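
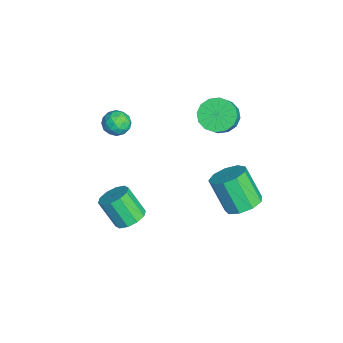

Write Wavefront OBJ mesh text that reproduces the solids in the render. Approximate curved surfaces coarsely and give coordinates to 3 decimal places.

v -2.002 -1.659 1.88
v -1.46 -1.782 2.424
v -1.68 -2.738 1.316
v -1.138 -2.861 1.86
v -1.892 -2.902 2.046
v -2.091 -2.236 2.395
v -1.049 -2.284 1.345
v -1.248 -1.618 1.694
v -0.871 -2.168 2.094
v -1.392 -2.55 2.527
v -1.748 -1.97 1.213
v -2.269 -2.352 1.646
v -1.759 -1.626 2.201
v -1.381 -2.894 1.539
v -1.824 -2.919 1.648
v -1.505 -2.991 1.968
v -2.13 -1.893 2.184
v -1.812 -1.965 2.504
v -2.066 -2.623 2.282
v -1.328 -2.555 1.236
v -1.01 -2.627 1.556
v -1.635 -1.529 1.772
v -1.316 -1.601 2.092
v -1.074 -1.897 1.458
v -1.094 -1.925 2.327
v -0.905 -2.559 1.996
v -0.853 -2.22 1.693
v -0.97 -1.828 1.898
v -1.401 -2.149 2.582
v -1.211 -2.783 2.251
v -1.655 -2.808 2.36
v -1.772 -2.416 2.565
v -1.054 -2.376 2.388
v -1.929 -1.737 1.489
v -1.739 -2.371 1.158
v -1.368 -2.104 1.175
v -1.485 -1.712 1.38
v -2.235 -1.961 1.744
v -2.046 -2.595 1.413
v -2.17 -2.692 1.842
v -2.287 -2.3 2.047
v -2.086 -2.144 1.352
v 4.127 3.409 0.803
v 5.004 3.128 1.073
v 4.271 2.409 2.707
v 3.393 2.691 2.437
v 4.887 3.738 1.288
v 4.154 3.019 2.923
v 4.414 4.193 1.277
v 3.681 3.474 2.911
v 3.807 4.282 1.043
v 3.074 3.563 2.678
v 3.349 3.963 0.698
v 2.616 3.244 2.332
v 3.255 3.384 0.401
v 2.522 2.665 2.035
v 3.569 2.818 0.292
v 2.836 2.099 1.927
v 4.144 2.528 0.423
v 3.41 1.809 2.057
v 4.71 2.651 0.731
v 3.977 1.932 2.365
v 3.042 -1.832 -1.121
v 3.702 -1.543 -0.709
v 3.178 -2.32 0.674
v 2.518 -2.608 0.261
v 3.323 -1.201 -0.66
v 2.799 -1.978 0.722
v 2.837 -1.1 -0.788
v 2.312 -1.876 0.594
v 2.429 -1.278 -1.043
v 1.904 -2.055 0.339
v 2.255 -1.668 -1.328
v 1.731 -2.444 0.055
v 2.382 -2.12 -1.534
v 1.858 -2.897 -0.151
v 2.761 -2.462 -1.582
v 2.237 -3.239 -0.2
v 3.248 -2.564 -1.454
v 2.723 -3.34 -0.072
v 3.656 -2.385 -1.199
v 3.131 -3.162 0.183
v 3.829 -1.996 -0.915
v 3.305 -2.772 0.468
v -2.291 2.882 1.372
v -1.58 2.713 0.689
v -0.719 2.47 1.645
v -1.429 2.638 2.328
v -1.55 3.22 0.791
v -0.689 2.976 1.747
v -1.719 3.636 1.049
v -0.857 3.392 2.005
v -2.041 3.85 1.393
v -1.179 3.606 2.349
v -2.429 3.804 1.732
v -1.568 3.561 2.688
v -2.781 3.512 1.974
v -1.92 3.268 2.93
v -3.001 3.05 2.055
v -2.14 2.807 3.011
v -3.031 2.544 1.953
v -2.17 2.3 2.909
v -2.863 2.128 1.695
v -2.001 1.884 2.651
v -2.541 1.914 1.351
v -1.679 1.67 2.307
v -2.152 1.959 1.012
v -1.291 1.716 1.968
v -1.8 2.252 0.77
v -0.939 2.008 1.726
f 1 38 17
f 38 12 41
f 17 41 6
f 38 41 17
f 1 17 13
f 17 6 18
f 13 18 2
f 17 18 13
f 1 13 22
f 13 2 23
f 22 23 8
f 13 23 22
f 1 22 34
f 22 8 37
f 34 37 11
f 22 37 34
f 1 34 38
f 34 11 42
f 38 42 12
f 34 42 38
f 2 18 29
f 18 6 32
f 29 32 10
f 18 32 29
f 6 41 19
f 41 12 40
f 19 40 5
f 41 40 19
f 12 42 39
f 42 11 35
f 39 35 3
f 42 35 39
f 11 37 36
f 37 8 24
f 36 24 7
f 37 24 36
f 8 23 28
f 23 2 25
f 28 25 9
f 23 25 28
f 4 30 16
f 30 10 31
f 16 31 5
f 30 31 16
f 4 16 14
f 16 5 15
f 14 15 3
f 16 15 14
f 4 14 21
f 14 3 20
f 21 20 7
f 14 20 21
f 4 21 26
f 21 7 27
f 26 27 9
f 21 27 26
f 4 26 30
f 26 9 33
f 30 33 10
f 26 33 30
f 5 31 19
f 31 10 32
f 19 32 6
f 31 32 19
f 3 15 39
f 15 5 40
f 39 40 12
f 15 40 39
f 7 20 36
f 20 3 35
f 36 35 11
f 20 35 36
f 9 27 28
f 27 7 24
f 28 24 8
f 27 24 28
f 10 33 29
f 33 9 25
f 29 25 2
f 33 25 29
f 44 43 47
f 44 47 45
f 45 47 48
f 45 48 46
f 47 43 49
f 47 49 48
f 48 49 50
f 48 50 46
f 49 43 51
f 49 51 50
f 50 51 52
f 50 52 46
f 51 43 53
f 51 53 52
f 52 53 54
f 52 54 46
f 53 43 55
f 53 55 54
f 54 55 56
f 54 56 46
f 55 43 57
f 55 57 56
f 56 57 58
f 56 58 46
f 57 43 59
f 57 59 58
f 58 59 60
f 58 60 46
f 59 43 61
f 59 61 60
f 60 61 62
f 60 62 46
f 61 43 44
f 61 44 62
f 62 44 45
f 62 45 46
f 64 63 67
f 64 67 65
f 65 67 68
f 65 68 66
f 67 63 69
f 67 69 68
f 68 69 70
f 68 70 66
f 69 63 71
f 69 71 70
f 70 71 72
f 70 72 66
f 71 63 73
f 71 73 72
f 72 73 74
f 72 74 66
f 73 63 75
f 73 75 74
f 74 75 76
f 74 76 66
f 75 63 77
f 75 77 76
f 76 77 78
f 76 78 66
f 77 63 79
f 77 79 78
f 78 79 80
f 78 80 66
f 79 63 81
f 79 81 80
f 80 81 82
f 80 82 66
f 81 63 83
f 81 83 82
f 82 83 84
f 82 84 66
f 83 63 64
f 83 64 84
f 84 64 65
f 84 65 66
f 86 85 89
f 86 89 87
f 87 89 90
f 87 90 88
f 89 85 91
f 89 91 90
f 90 91 92
f 90 92 88
f 91 85 93
f 91 93 92
f 92 93 94
f 92 94 88
f 93 85 95
f 93 95 94
f 94 95 96
f 94 96 88
f 95 85 97
f 95 97 96
f 96 97 98
f 96 98 88
f 97 85 99
f 97 99 98
f 98 99 100
f 98 100 88
f 99 85 101
f 99 101 100
f 100 101 102
f 100 102 88
f 101 85 103
f 101 103 102
f 102 103 104
f 102 104 88
f 103 85 105
f 103 105 104
f 104 105 106
f 104 106 88
f 105 85 107
f 105 107 106
f 106 107 108
f 106 108 88
f 107 85 109
f 107 109 108
f 108 109 110
f 108 110 88
f 109 85 86
f 109 86 110
f 110 86 87
f 110 87 88



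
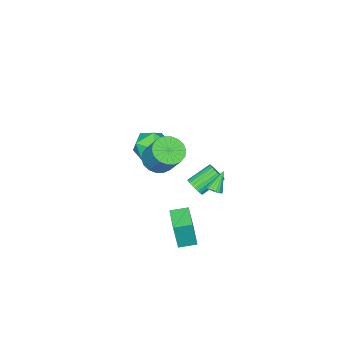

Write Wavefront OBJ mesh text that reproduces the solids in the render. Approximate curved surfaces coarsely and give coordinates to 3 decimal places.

v -1.289 1.388 -3.313
v -0.941 1.876 -3.154
v -2.124 2.441 -2.308
v -2.471 1.952 -2.467
v -1.047 1.957 -3.356
v -2.23 2.522 -2.51
v -1.19 1.952 -3.551
v -2.373 2.516 -2.705
v -1.347 1.86 -3.71
v -2.53 2.425 -2.864
v -1.496 1.697 -3.809
v -2.679 2.261 -2.963
v -1.613 1.486 -3.832
v -2.796 2.051 -2.986
v -1.68 1.261 -3.776
v -2.863 1.825 -2.93
v -1.688 1.055 -3.65
v -2.871 1.619 -2.804
v -1.636 0.899 -3.472
v -2.819 1.464 -2.626
v -1.53 0.818 -3.27
v -2.713 1.383 -2.424
v -1.387 0.824 -3.075
v -2.57 1.388 -2.229
v -1.23 0.915 -2.916
v -2.413 1.48 -2.07
v -1.081 1.079 -2.817
v -2.264 1.643 -1.971
v -0.964 1.289 -2.794
v -2.147 1.854 -1.948
v -0.897 1.515 -2.85
v -2.08 2.079 -2.004
v -0.889 1.721 -2.976
v -2.072 2.285 -2.13
v 1.041 0.586 0.874
v 1.428 0.028 -0.05
v -0.568 -0.328 0.75
v -0.181 -0.886 -0.174
v 0.271 -1.102 0.857
v 1.265 -0.537 0.934
v -0.405 0.237 -0.234
v 0.589 0.802 -0.157
v 0.535 -0.187 -0.734
v 0.953 -1.014 -0.06
v -0.093 0.714 0.76
v 0.325 -0.113 1.434
v 2.758 2.287 2.097
v 3.416 2.697 1.64
v 3.78 3.723 3.087
v 3.122 3.313 3.543
v 3.097 2.925 1.559
v 3.461 3.95 3.006
v 2.71 3.026 1.585
v 3.074 4.052 3.031
v 2.333 2.981 1.712
v 2.697 4.006 3.158
v 2.04 2.798 1.915
v 2.404 3.824 3.361
v 1.889 2.515 2.154
v 2.253 3.54 3.601
v 1.91 2.186 2.382
v 2.275 3.211 3.828
v 2.1 1.877 2.553
v 2.464 2.903 4
v 2.419 1.65 2.634
v 2.783 2.675 4.081
v 2.806 1.548 2.609
v 3.17 2.574 4.055
v 3.183 1.594 2.482
v 3.547 2.619 3.928
v 3.476 1.776 2.279
v 3.84 2.802 3.725
v 3.627 2.06 2.039
v 3.991 3.085 3.486
v 3.605 2.389 1.812
v 3.97 3.414 3.258
v 0.764 2.987 -4.392
v 1.078 2.903 -2.602
v 1.779 4.084 -4.52
v 2.093 4.001 -2.729
v 1.487 2.299 -4.551
v 1.801 2.216 -2.76
v 2.502 3.397 -4.678
v 2.816 3.313 -2.888
v 0.175 3.842 -1.22
v 0.561 4 -0.944
v -0.595 3.878 -0.16
v 0.471 4.19 -1.017
v 0.321 4.311 -1.129
v 0.143 4.339 -1.26
v -0.028 4.268 -1.382
v -0.16 4.113 -1.473
v -0.225 3.904 -1.513
v -0.211 3.683 -1.495
v -0.12 3.493 -1.422
v 0.029 3.372 -1.31
v 0.207 3.344 -1.179
v 0.379 3.415 -1.057
v 0.51 3.57 -0.967
v 0.575 3.779 -0.926
f 2 1 5
f 2 5 3
f 3 5 6
f 3 6 4
f 5 1 7
f 5 7 6
f 6 7 8
f 6 8 4
f 7 1 9
f 7 9 8
f 8 9 10
f 8 10 4
f 9 1 11
f 9 11 10
f 10 11 12
f 10 12 4
f 11 1 13
f 11 13 12
f 12 13 14
f 12 14 4
f 13 1 15
f 13 15 14
f 14 15 16
f 14 16 4
f 15 1 17
f 15 17 16
f 16 17 18
f 16 18 4
f 17 1 19
f 17 19 18
f 18 19 20
f 18 20 4
f 19 1 21
f 19 21 20
f 20 21 22
f 20 22 4
f 21 1 23
f 21 23 22
f 22 23 24
f 22 24 4
f 23 1 25
f 23 25 24
f 24 25 26
f 24 26 4
f 25 1 27
f 25 27 26
f 26 27 28
f 26 28 4
f 27 1 29
f 27 29 28
f 28 29 30
f 28 30 4
f 29 1 31
f 29 31 30
f 30 31 32
f 30 32 4
f 31 1 33
f 31 33 32
f 32 33 34
f 32 34 4
f 33 1 2
f 33 2 34
f 34 2 3
f 34 3 4
f 35 46 40
f 35 40 36
f 35 36 42
f 35 42 45
f 35 45 46
f 36 40 44
f 40 46 39
f 46 45 37
f 45 42 41
f 42 36 43
f 38 44 39
f 38 39 37
f 38 37 41
f 38 41 43
f 38 43 44
f 39 44 40
f 37 39 46
f 41 37 45
f 43 41 42
f 44 43 36
f 48 47 51
f 48 51 49
f 49 51 52
f 49 52 50
f 51 47 53
f 51 53 52
f 52 53 54
f 52 54 50
f 53 47 55
f 53 55 54
f 54 55 56
f 54 56 50
f 55 47 57
f 55 57 56
f 56 57 58
f 56 58 50
f 57 47 59
f 57 59 58
f 58 59 60
f 58 60 50
f 59 47 61
f 59 61 60
f 60 61 62
f 60 62 50
f 61 47 63
f 61 63 62
f 62 63 64
f 62 64 50
f 63 47 65
f 63 65 64
f 64 65 66
f 64 66 50
f 65 47 67
f 65 67 66
f 66 67 68
f 66 68 50
f 67 47 69
f 67 69 68
f 68 69 70
f 68 70 50
f 69 47 71
f 69 71 70
f 70 71 72
f 70 72 50
f 71 47 73
f 71 73 72
f 72 73 74
f 72 74 50
f 73 47 75
f 73 75 74
f 74 75 76
f 74 76 50
f 75 47 48
f 75 48 76
f 76 48 49
f 76 49 50
f 78 80 77
f 81 78 77
f 77 80 79
f 79 81 77
f 78 84 80
f 82 78 81
f 82 84 78
f 80 84 79
f 83 81 79
f 79 84 83
f 83 82 81
f 84 82 83
f 86 85 88
f 86 88 87
f 88 85 89
f 88 89 87
f 89 85 90
f 89 90 87
f 90 85 91
f 90 91 87
f 91 85 92
f 91 92 87
f 92 85 93
f 92 93 87
f 93 85 94
f 93 94 87
f 94 85 95
f 94 95 87
f 95 85 96
f 95 96 87
f 96 85 97
f 96 97 87
f 97 85 98
f 97 98 87
f 98 85 99
f 98 99 87
f 99 85 100
f 99 100 87
f 100 85 86
f 100 86 87



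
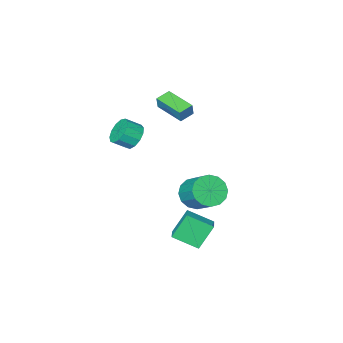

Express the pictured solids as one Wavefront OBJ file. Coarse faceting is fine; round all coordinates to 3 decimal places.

v 0.257 -1.294 -3.097
v 1.081 -0.892 -3.669
v 1.206 0.635 -2.415
v 0.383 0.234 -1.843
v 0.623 -0.667 -3.897
v 0.748 0.86 -2.643
v 0.067 -0.61 -3.911
v 0.192 0.917 -2.657
v -0.438 -0.736 -3.707
v -0.313 0.791 -2.453
v -0.757 -1.012 -3.339
v -0.631 0.516 -2.085
v -0.804 -1.363 -2.907
v -0.678 0.164 -1.653
v -0.566 -1.695 -2.525
v -0.441 -0.168 -1.271
v -0.108 -1.92 -2.297
v 0.017 -0.393 -1.043
v 0.448 -1.977 -2.283
v 0.573 -0.45 -1.029
v 0.953 -1.851 -2.487
v 1.078 -0.324 -1.233
v 1.271 -1.576 -2.855
v 1.397 -0.048 -1.601
v 1.318 -1.224 -3.287
v 1.444 0.303 -2.033
v 2.166 0.61 -2.48
v 2.732 1.401 -2.14
v 1.116 1.679 -3.217
v 1.682 2.47 -2.876
v 3.118 0.55 -3.924
v 3.684 1.341 -3.583
v 2.068 1.619 -4.66
v 2.634 2.41 -4.32
v 2.978 -3.36 1.554
v 3.436 -2.609 1.418
v 4.241 -2.99 2.029
v 3.782 -3.74 2.166
v 3.16 -2.533 1.829
v 3.965 -2.914 2.441
v 2.826 -2.719 2.153
v 3.631 -3.1 2.765
v 2.54 -3.109 2.287
v 3.344 -3.49 2.899
v 2.393 -3.578 2.189
v 3.197 -3.959 2.8
v 2.431 -3.978 1.889
v 3.236 -4.359 2.5
v 2.643 -4.181 1.482
v 3.448 -4.562 2.093
v 2.962 -4.124 1.099
v 3.766 -4.505 1.71
v 3.285 -3.824 0.86
v 4.09 -4.205 1.471
v 3.511 -3.377 0.842
v 4.315 -3.757 1.453
v 3.567 -2.924 1.05
v 4.372 -3.305 1.661
v 0.602 -3.367 3.752
v 0.77 -3.238 4.555
v 0.32 -1.513 3.513
v 0.488 -1.385 4.316
v 1.512 -3.255 3.544
v 1.68 -3.127 4.347
v 1.23 -1.402 3.305
v 1.398 -1.273 4.108
f 2 1 5
f 2 5 3
f 3 5 6
f 3 6 4
f 5 1 7
f 5 7 6
f 6 7 8
f 6 8 4
f 7 1 9
f 7 9 8
f 8 9 10
f 8 10 4
f 9 1 11
f 9 11 10
f 10 11 12
f 10 12 4
f 11 1 13
f 11 13 12
f 12 13 14
f 12 14 4
f 13 1 15
f 13 15 14
f 14 15 16
f 14 16 4
f 15 1 17
f 15 17 16
f 16 17 18
f 16 18 4
f 17 1 19
f 17 19 18
f 18 19 20
f 18 20 4
f 19 1 21
f 19 21 20
f 20 21 22
f 20 22 4
f 21 1 23
f 21 23 22
f 22 23 24
f 22 24 4
f 23 1 25
f 23 25 24
f 24 25 26
f 24 26 4
f 25 1 2
f 25 2 26
f 26 2 3
f 26 3 4
f 28 30 27
f 31 28 27
f 27 30 29
f 29 31 27
f 28 34 30
f 32 28 31
f 32 34 28
f 30 34 29
f 33 31 29
f 29 34 33
f 33 32 31
f 34 32 33
f 36 35 39
f 36 39 37
f 37 39 40
f 37 40 38
f 39 35 41
f 39 41 40
f 40 41 42
f 40 42 38
f 41 35 43
f 41 43 42
f 42 43 44
f 42 44 38
f 43 35 45
f 43 45 44
f 44 45 46
f 44 46 38
f 45 35 47
f 45 47 46
f 46 47 48
f 46 48 38
f 47 35 49
f 47 49 48
f 48 49 50
f 48 50 38
f 49 35 51
f 49 51 50
f 50 51 52
f 50 52 38
f 51 35 53
f 51 53 52
f 52 53 54
f 52 54 38
f 53 35 55
f 53 55 54
f 54 55 56
f 54 56 38
f 55 35 57
f 55 57 56
f 56 57 58
f 56 58 38
f 57 35 36
f 57 36 58
f 58 36 37
f 58 37 38
f 60 62 59
f 63 60 59
f 59 62 61
f 61 63 59
f 60 66 62
f 64 60 63
f 64 66 60
f 62 66 61
f 65 63 61
f 61 66 65
f 65 64 63
f 66 64 65



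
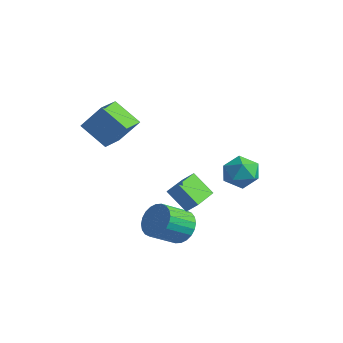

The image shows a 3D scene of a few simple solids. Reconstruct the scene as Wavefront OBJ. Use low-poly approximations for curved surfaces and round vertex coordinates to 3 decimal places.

v 2.17 -0.282 -3.242
v 2.79 -0.856 -3.915
v 2.49 -2.333 -2.93
v 1.87 -1.758 -2.258
v 3.074 -0.725 -3.632
v 2.774 -2.202 -2.648
v 3.221 -0.527 -3.29
v 2.921 -2.004 -2.306
v 3.207 -0.292 -2.941
v 2.907 -1.768 -1.957
v 3.036 -0.055 -2.638
v 2.736 -1.531 -1.653
v 2.733 0.148 -2.426
v 2.432 -1.329 -1.442
v 2.344 0.285 -2.339
v 2.044 -1.192 -1.355
v 1.928 0.336 -2.39
v 1.628 -1.141 -1.405
v 1.55 0.293 -2.57
v 1.25 -1.184 -1.585
v 1.266 0.162 -2.852
v 0.966 -1.315 -1.868
v 1.119 -0.036 -3.194
v 0.819 -1.513 -2.21
v 1.133 -0.272 -3.543
v 0.833 -1.748 -2.559
v 1.304 -0.509 -3.847
v 1.004 -1.985 -2.862
v 1.608 -0.711 -4.058
v 1.307 -2.188 -3.074
v 1.996 -0.848 -4.145
v 1.696 -2.325 -3.161
v 2.412 -0.899 -4.095
v 2.112 -2.376 -3.11
v 2.501 3.507 -1.052
v 3.485 3.918 -0.693
v 2.435 2.402 0.393
v 3.419 2.813 0.752
v 2.499 3.461 0.768
v 2.541 4.144 -0.125
v 3.379 2.176 -0.175
v 3.421 2.859 -1.068
v 4.028 3.095 -0.151
v 3.484 3.889 0.432
v 2.436 2.431 -0.732
v 1.892 3.225 -0.149
v 4.227 -1.807 -0.538
v 3.171 -2.164 0.582
v 3.481 -0.088 -0.692
v 2.426 -0.445 0.428
v 4.774 -1.515 0.072
v 3.719 -1.872 1.192
v 4.029 0.204 -0.082
v 2.973 -0.153 1.038
v -1.419 -2.263 1.931
v -2.892 -2.674 3.042
v -2.001 -0.848 1.683
v -3.474 -1.259 2.794
v -0.486 -1.621 3.406
v -1.959 -2.032 4.517
v -1.068 -0.206 3.158
v -2.541 -0.617 4.269
f 2 1 5
f 2 5 3
f 3 5 6
f 3 6 4
f 5 1 7
f 5 7 6
f 6 7 8
f 6 8 4
f 7 1 9
f 7 9 8
f 8 9 10
f 8 10 4
f 9 1 11
f 9 11 10
f 10 11 12
f 10 12 4
f 11 1 13
f 11 13 12
f 12 13 14
f 12 14 4
f 13 1 15
f 13 15 14
f 14 15 16
f 14 16 4
f 15 1 17
f 15 17 16
f 16 17 18
f 16 18 4
f 17 1 19
f 17 19 18
f 18 19 20
f 18 20 4
f 19 1 21
f 19 21 20
f 20 21 22
f 20 22 4
f 21 1 23
f 21 23 22
f 22 23 24
f 22 24 4
f 23 1 25
f 23 25 24
f 24 25 26
f 24 26 4
f 25 1 27
f 25 27 26
f 26 27 28
f 26 28 4
f 27 1 29
f 27 29 28
f 28 29 30
f 28 30 4
f 29 1 31
f 29 31 30
f 30 31 32
f 30 32 4
f 31 1 33
f 31 33 32
f 32 33 34
f 32 34 4
f 33 1 2
f 33 2 34
f 34 2 3
f 34 3 4
f 35 46 40
f 35 40 36
f 35 36 42
f 35 42 45
f 35 45 46
f 36 40 44
f 40 46 39
f 46 45 37
f 45 42 41
f 42 36 43
f 38 44 39
f 38 39 37
f 38 37 41
f 38 41 43
f 38 43 44
f 39 44 40
f 37 39 46
f 41 37 45
f 43 41 42
f 44 43 36
f 48 50 47
f 51 48 47
f 47 50 49
f 49 51 47
f 48 54 50
f 52 48 51
f 52 54 48
f 50 54 49
f 53 51 49
f 49 54 53
f 53 52 51
f 54 52 53
f 56 58 55
f 59 56 55
f 55 58 57
f 57 59 55
f 56 62 58
f 60 56 59
f 60 62 56
f 58 62 57
f 61 59 57
f 57 62 61
f 61 60 59
f 62 60 61



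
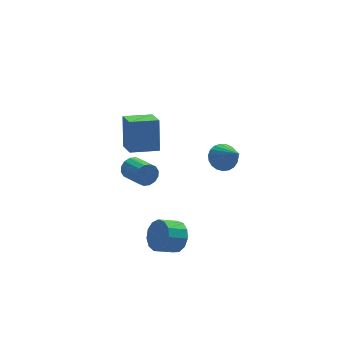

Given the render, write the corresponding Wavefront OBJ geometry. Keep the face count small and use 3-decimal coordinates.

v 0.624 -2.783 -2.099
v 1.075 -3.12 -1.333
v 0.047 -3.274 -0.796
v -0.404 -2.937 -1.561
v 1.032 -2.591 -1.262
v 0.004 -2.745 -0.725
v 0.86 -2.123 -1.457
v -0.168 -2.277 -0.92
v 0.613 -1.864 -1.856
v -0.415 -2.019 -1.319
v 0.369 -1.898 -2.331
v -0.659 -2.052 -1.794
v 0.207 -2.212 -2.733
v -0.821 -2.366 -2.196
v 0.177 -2.707 -2.933
v -0.851 -2.862 -2.396
v 0.288 -3.227 -2.868
v -0.739 -3.381 -2.331
v 0.507 -3.605 -2.559
v -0.521 -3.76 -2.022
v 0.762 -3.723 -2.104
v -0.265 -3.877 -1.567
v 0.974 -3.542 -1.647
v -0.054 -3.696 -1.11
v -0.31 2.005 -0.327
v -0.036 2.275 0.246
v 0.363 0.865 0.72
v 0.09 0.595 0.147
v -0.377 2.206 0.33
v 0.023 0.797 0.803
v -0.699 2.084 0.237
v -0.3 0.674 0.711
v -0.918 1.94 -0.006
v -0.518 0.53 0.467
v -0.973 1.814 -0.336
v -0.573 0.404 0.138
v -0.851 1.739 -0.663
v -0.451 0.329 -0.189
v -0.583 1.735 -0.9
v -0.184 0.325 -0.426
v -0.243 1.803 -0.983
v 0.157 0.394 -0.51
v 0.08 1.926 -0.891
v 0.479 0.516 -0.417
v 0.298 2.07 -0.647
v 0.698 0.66 -0.174
v 0.353 2.196 -0.318
v 0.753 0.786 0.156
v 0.231 2.271 0.009
v 0.631 0.861 0.483
v 3.33 -1.874 2.795
v 3.781 -2.281 2.245
v 3.69 -3.246 4.105
v 4.014 -2.079 2.392
v 4.128 -1.842 2.609
v 4.104 -1.611 2.858
v 3.946 -1.425 3.097
v 3.682 -1.317 3.283
v 3.356 -1.305 3.385
v 3.027 -1.391 3.385
v 2.749 -1.561 3.283
v 2.572 -1.786 3.097
v 2.526 -2.025 2.859
v 2.619 -2.239 2.609
v 2.835 -2.389 2.392
v 3.136 -2.45 2.245
v 3.471 -2.412 2.193
v -0.319 2.414 0.598
v -0.101 3.228 2.368
v -0.268 3.892 -0.087
v -0.051 4.706 1.682
v 1.271 2.294 0.458
v 1.488 3.108 2.227
v 1.321 3.772 -0.228
v 1.539 4.586 1.542
f 2 1 5
f 2 5 3
f 3 5 6
f 3 6 4
f 5 1 7
f 5 7 6
f 6 7 8
f 6 8 4
f 7 1 9
f 7 9 8
f 8 9 10
f 8 10 4
f 9 1 11
f 9 11 10
f 10 11 12
f 10 12 4
f 11 1 13
f 11 13 12
f 12 13 14
f 12 14 4
f 13 1 15
f 13 15 14
f 14 15 16
f 14 16 4
f 15 1 17
f 15 17 16
f 16 17 18
f 16 18 4
f 17 1 19
f 17 19 18
f 18 19 20
f 18 20 4
f 19 1 21
f 19 21 20
f 20 21 22
f 20 22 4
f 21 1 23
f 21 23 22
f 22 23 24
f 22 24 4
f 23 1 2
f 23 2 24
f 24 2 3
f 24 3 4
f 26 25 29
f 26 29 27
f 27 29 30
f 27 30 28
f 29 25 31
f 29 31 30
f 30 31 32
f 30 32 28
f 31 25 33
f 31 33 32
f 32 33 34
f 32 34 28
f 33 25 35
f 33 35 34
f 34 35 36
f 34 36 28
f 35 25 37
f 35 37 36
f 36 37 38
f 36 38 28
f 37 25 39
f 37 39 38
f 38 39 40
f 38 40 28
f 39 25 41
f 39 41 40
f 40 41 42
f 40 42 28
f 41 25 43
f 41 43 42
f 42 43 44
f 42 44 28
f 43 25 45
f 43 45 44
f 44 45 46
f 44 46 28
f 45 25 47
f 45 47 46
f 46 47 48
f 46 48 28
f 47 25 49
f 47 49 48
f 48 49 50
f 48 50 28
f 49 25 26
f 49 26 50
f 50 26 27
f 50 27 28
f 52 51 54
f 52 54 53
f 54 51 55
f 54 55 53
f 55 51 56
f 55 56 53
f 56 51 57
f 56 57 53
f 57 51 58
f 57 58 53
f 58 51 59
f 58 59 53
f 59 51 60
f 59 60 53
f 60 51 61
f 60 61 53
f 61 51 62
f 61 62 53
f 62 51 63
f 62 63 53
f 63 51 64
f 63 64 53
f 64 51 65
f 64 65 53
f 65 51 66
f 65 66 53
f 66 51 67
f 66 67 53
f 67 51 52
f 67 52 53
f 69 71 68
f 72 69 68
f 68 71 70
f 70 72 68
f 69 75 71
f 73 69 72
f 73 75 69
f 71 75 70
f 74 72 70
f 70 75 74
f 74 73 72
f 75 73 74



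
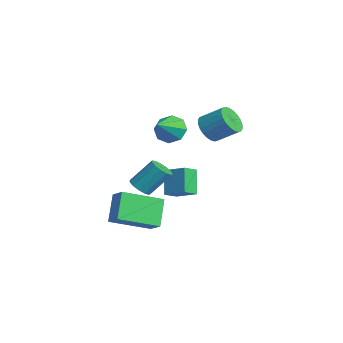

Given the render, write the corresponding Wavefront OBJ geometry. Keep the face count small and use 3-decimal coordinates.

v 0.288 -1.801 -0.616
v 0.617 -2.219 -0.317
v 0.802 -1.236 0.854
v 0.472 -0.819 0.556
v 0.84 -2.036 -0.505
v 1.025 -1.053 0.666
v 0.887 -1.779 -0.729
v 1.071 -0.796 0.442
v 0.743 -1.529 -0.916
v 0.928 -0.546 0.255
v 0.455 -1.366 -1.008
v 0.64 -0.383 0.163
v 0.114 -1.34 -0.975
v 0.299 -0.357 0.196
v -0.172 -1.462 -0.828
v 0.013 -0.479 0.343
v -0.312 -1.691 -0.614
v -0.127 -0.708 0.557
v -0.262 -1.955 -0.4
v -0.077 -0.972 0.771
v -0.037 -2.171 -0.254
v 0.148 -1.188 0.917
v 0.291 -2.269 -0.224
v 0.475 -1.286 0.947
v -0.944 0.302 -0.472
v -0.613 -0.384 -0.117
v -0.047 0.964 -0.028
v 0.284 0.278 0.327
v -0.184 0.062 -1.647
v 0.147 -0.624 -1.292
v 0.713 0.724 -1.203
v 1.044 0.038 -0.848
v -2.101 0.386 1.792
v -1.458 0.685 1.361
v -1.139 -0.566 2.568
v -1.565 1.012 1.895
v -1.987 0.972 2.369
v -2.475 0.589 2.505
v -2.744 0.087 2.223
v -2.637 -0.239 1.689
v -2.216 -0.199 1.215
v -1.727 0.183 1.08
v 1.288 -1.424 -1.138
v 1.29 -3.34 -0.41
v 2.085 -1.239 -0.654
v 2.087 -3.156 0.073
v 2.133 -1.884 -2.353
v 2.135 -3.801 -1.626
v 2.93 -1.7 -1.87
v 2.932 -3.616 -1.142
v -2.016 2.201 1.624
v -1.353 2.084 1.173
v -0.682 2.981 1.926
v -1.344 3.099 2.376
v -1.493 2.32 1.016
v -0.821 3.217 1.769
v -1.712 2.538 0.952
v -1.041 3.435 1.705
v -1.978 2.705 0.99
v -1.307 3.602 1.743
v -2.249 2.795 1.125
v -1.578 3.692 1.878
v -2.485 2.795 1.335
v -1.814 3.692 2.088
v -2.65 2.705 1.589
v -1.978 3.602 2.342
v -2.717 2.538 1.849
v -2.046 3.435 2.602
v -2.678 2.319 2.074
v -2.007 3.216 2.827
v -2.539 2.083 2.231
v -1.867 2.98 2.984
v -2.319 1.865 2.295
v -1.648 2.762 3.048
v -2.053 1.698 2.257
v -1.382 2.595 3.01
v -1.782 1.608 2.122
v -1.111 2.505 2.875
v -1.546 1.608 1.912
v -0.875 2.505 2.665
v -1.382 1.698 1.658
v -0.71 2.595 2.411
v -1.314 1.865 1.398
v -0.643 2.762 2.151
f 2 1 5
f 2 5 3
f 3 5 6
f 3 6 4
f 5 1 7
f 5 7 6
f 6 7 8
f 6 8 4
f 7 1 9
f 7 9 8
f 8 9 10
f 8 10 4
f 9 1 11
f 9 11 10
f 10 11 12
f 10 12 4
f 11 1 13
f 11 13 12
f 12 13 14
f 12 14 4
f 13 1 15
f 13 15 14
f 14 15 16
f 14 16 4
f 15 1 17
f 15 17 16
f 16 17 18
f 16 18 4
f 17 1 19
f 17 19 18
f 18 19 20
f 18 20 4
f 19 1 21
f 19 21 20
f 20 21 22
f 20 22 4
f 21 1 23
f 21 23 22
f 22 23 24
f 22 24 4
f 23 1 2
f 23 2 24
f 24 2 3
f 24 3 4
f 26 28 25
f 29 26 25
f 25 28 27
f 27 29 25
f 26 32 28
f 30 26 29
f 30 32 26
f 28 32 27
f 31 29 27
f 27 32 31
f 31 30 29
f 32 30 31
f 34 33 36
f 34 36 35
f 36 33 37
f 36 37 35
f 37 33 38
f 37 38 35
f 38 33 39
f 38 39 35
f 39 33 40
f 39 40 35
f 40 33 41
f 40 41 35
f 41 33 42
f 41 42 35
f 42 33 34
f 42 34 35
f 44 46 43
f 47 44 43
f 43 46 45
f 45 47 43
f 44 50 46
f 48 44 47
f 48 50 44
f 46 50 45
f 49 47 45
f 45 50 49
f 49 48 47
f 50 48 49
f 52 51 55
f 52 55 53
f 53 55 56
f 53 56 54
f 55 51 57
f 55 57 56
f 56 57 58
f 56 58 54
f 57 51 59
f 57 59 58
f 58 59 60
f 58 60 54
f 59 51 61
f 59 61 60
f 60 61 62
f 60 62 54
f 61 51 63
f 61 63 62
f 62 63 64
f 62 64 54
f 63 51 65
f 63 65 64
f 64 65 66
f 64 66 54
f 65 51 67
f 65 67 66
f 66 67 68
f 66 68 54
f 67 51 69
f 67 69 68
f 68 69 70
f 68 70 54
f 69 51 71
f 69 71 70
f 70 71 72
f 70 72 54
f 71 51 73
f 71 73 72
f 72 73 74
f 72 74 54
f 73 51 75
f 73 75 74
f 74 75 76
f 74 76 54
f 75 51 77
f 75 77 76
f 76 77 78
f 76 78 54
f 77 51 79
f 77 79 78
f 78 79 80
f 78 80 54
f 79 51 81
f 79 81 80
f 80 81 82
f 80 82 54
f 81 51 83
f 81 83 82
f 82 83 84
f 82 84 54
f 83 51 52
f 83 52 84
f 84 52 53
f 84 53 54



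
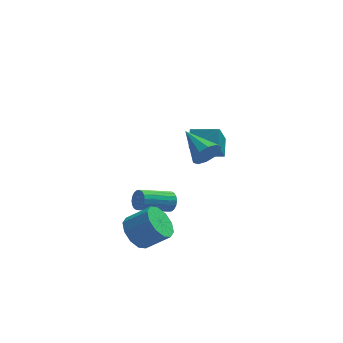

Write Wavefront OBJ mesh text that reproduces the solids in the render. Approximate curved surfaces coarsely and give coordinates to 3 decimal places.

v -4.296 -2.162 -3.153
v -3.653 -2.157 -3.958
v -2.441 -2.333 -2.992
v -3.084 -2.338 -2.187
v -3.725 -1.557 -3.76
v -2.513 -1.732 -2.793
v -4.014 -1.187 -3.329
v -2.802 -1.363 -2.363
v -4.411 -1.19 -2.832
v -3.2 -1.366 -1.865
v -4.765 -1.565 -2.457
v -3.553 -1.74 -1.491
v -4.939 -2.167 -2.348
v -3.727 -2.343 -1.382
v -4.867 -2.768 -2.547
v -3.655 -2.943 -1.58
v -4.578 -3.137 -2.977
v -3.366 -3.313 -2.011
v -4.18 -3.134 -3.475
v -2.969 -3.31 -2.508
v -3.827 -2.76 -3.849
v -2.615 -2.935 -2.883
v -2.512 0.704 -3.043
v -2.217 0.536 -2.524
v -3.853 -0.152 -1.818
v -4.148 0.016 -2.337
v -2.301 0.793 -2.467
v -3.937 0.105 -1.761
v -2.426 1.032 -2.524
v -4.062 0.344 -1.818
v -2.568 1.206 -2.684
v -4.204 0.518 -1.978
v -2.7 1.281 -2.915
v -4.335 0.593 -2.209
v -2.794 1.242 -3.171
v -4.429 0.553 -2.465
v -2.832 1.096 -3.402
v -4.468 0.407 -2.696
v -2.807 0.872 -3.562
v -4.443 0.184 -2.856
v -2.723 0.615 -3.619
v -4.359 -0.073 -2.913
v -2.598 0.376 -3.562
v -4.234 -0.312 -2.856
v -2.456 0.202 -3.402
v -4.092 -0.486 -2.696
v -2.325 0.127 -3.171
v -3.96 -0.561 -2.465
v -2.231 0.167 -2.915
v -3.866 -0.522 -2.209
v -2.192 0.313 -2.684
v -3.828 -0.376 -1.978
v -0.792 -1.521 2.151
v -0.352 -1.543 2.866
v -1.788 -0.019 2.809
v -0.102 -1.232 2.534
v -0.116 -1.032 2.055
v -0.388 -1.018 1.613
v -0.814 -1.197 1.376
v -1.231 -1.499 1.435
v -1.481 -1.811 1.767
v -1.467 -2.011 2.246
v -1.196 -2.025 2.688
v -0.769 -1.846 2.925
v -1.101 4.156 -2.125
v -1.489 2.98 -0.542
v -1.007 5.097 -1.404
v -1.395 3.922 0.18
v 0.415 3.878 -1.96
v 0.027 2.703 -0.376
v 0.509 4.82 -1.238
v 0.121 3.644 0.345
f 2 1 5
f 2 5 3
f 3 5 6
f 3 6 4
f 5 1 7
f 5 7 6
f 6 7 8
f 6 8 4
f 7 1 9
f 7 9 8
f 8 9 10
f 8 10 4
f 9 1 11
f 9 11 10
f 10 11 12
f 10 12 4
f 11 1 13
f 11 13 12
f 12 13 14
f 12 14 4
f 13 1 15
f 13 15 14
f 14 15 16
f 14 16 4
f 15 1 17
f 15 17 16
f 16 17 18
f 16 18 4
f 17 1 19
f 17 19 18
f 18 19 20
f 18 20 4
f 19 1 21
f 19 21 20
f 20 21 22
f 20 22 4
f 21 1 2
f 21 2 22
f 22 2 3
f 22 3 4
f 24 23 27
f 24 27 25
f 25 27 28
f 25 28 26
f 27 23 29
f 27 29 28
f 28 29 30
f 28 30 26
f 29 23 31
f 29 31 30
f 30 31 32
f 30 32 26
f 31 23 33
f 31 33 32
f 32 33 34
f 32 34 26
f 33 23 35
f 33 35 34
f 34 35 36
f 34 36 26
f 35 23 37
f 35 37 36
f 36 37 38
f 36 38 26
f 37 23 39
f 37 39 38
f 38 39 40
f 38 40 26
f 39 23 41
f 39 41 40
f 40 41 42
f 40 42 26
f 41 23 43
f 41 43 42
f 42 43 44
f 42 44 26
f 43 23 45
f 43 45 44
f 44 45 46
f 44 46 26
f 45 23 47
f 45 47 46
f 46 47 48
f 46 48 26
f 47 23 49
f 47 49 48
f 48 49 50
f 48 50 26
f 49 23 51
f 49 51 50
f 50 51 52
f 50 52 26
f 51 23 24
f 51 24 52
f 52 24 25
f 52 25 26
f 54 53 56
f 54 56 55
f 56 53 57
f 56 57 55
f 57 53 58
f 57 58 55
f 58 53 59
f 58 59 55
f 59 53 60
f 59 60 55
f 60 53 61
f 60 61 55
f 61 53 62
f 61 62 55
f 62 53 63
f 62 63 55
f 63 53 64
f 63 64 55
f 64 53 54
f 64 54 55
f 66 68 65
f 69 66 65
f 65 68 67
f 67 69 65
f 66 72 68
f 70 66 69
f 70 72 66
f 68 72 67
f 71 69 67
f 67 72 71
f 71 70 69
f 72 70 71



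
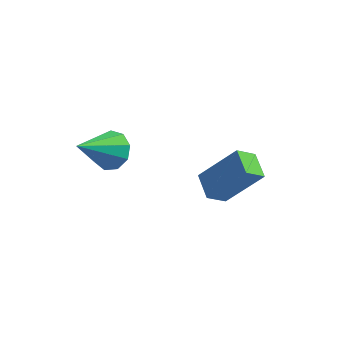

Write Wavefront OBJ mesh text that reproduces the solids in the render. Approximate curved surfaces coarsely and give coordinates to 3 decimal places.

v 1.421 0.492 -2.148
v 0.897 -0.02 -1.575
v 0.882 1.341 -1.883
v 0.358 0.829 -1.31
v 2.662 0.831 -0.71
v 2.138 0.319 -0.137
v 2.123 1.68 -0.445
v 1.599 1.168 0.128
v -2.145 -0.905 1.101
v -1.494 -0.87 1.53
v -2.895 -2.135 2.339
v -1.839 -0.497 1.691
v -2.327 -0.314 1.577
v -2.73 -0.408 1.24
v -2.859 -0.734 0.837
v -2.653 -1.14 0.559
v -2.21 -1.436 0.533
v -1.736 -1.483 0.774
v -1.453 -1.26 1.167
f 2 4 1
f 5 2 1
f 1 4 3
f 3 5 1
f 2 8 4
f 6 2 5
f 6 8 2
f 4 8 3
f 7 5 3
f 3 8 7
f 7 6 5
f 8 6 7
f 10 9 12
f 10 12 11
f 12 9 13
f 12 13 11
f 13 9 14
f 13 14 11
f 14 9 15
f 14 15 11
f 15 9 16
f 15 16 11
f 16 9 17
f 16 17 11
f 17 9 18
f 17 18 11
f 18 9 19
f 18 19 11
f 19 9 10
f 19 10 11



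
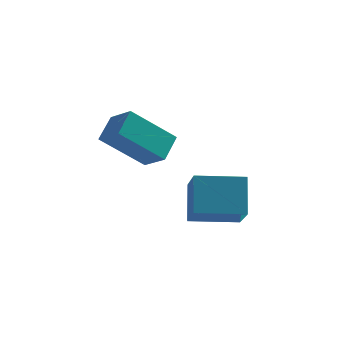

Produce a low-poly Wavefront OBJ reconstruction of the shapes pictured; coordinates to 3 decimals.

v -1.37 0.965 -1.194
v -0.751 0.427 -0.694
v -1.128 1.724 -0.676
v -0.51 1.186 -0.176
v -0.15 1.334 -2.304
v 0.468 0.796 -1.804
v 0.091 2.093 -1.786
v 0.71 1.555 -1.286
v 1.27 0.612 -3.743
v 1.197 1.433 -2.699
v 0.981 1.823 -4.715
v 0.908 2.644 -3.671
v 2.732 0.876 -3.849
v 2.659 1.697 -2.805
v 2.443 2.087 -4.821
v 2.37 2.908 -3.777
f 2 4 1
f 5 2 1
f 1 4 3
f 3 5 1
f 2 8 4
f 6 2 5
f 6 8 2
f 4 8 3
f 7 5 3
f 3 8 7
f 7 6 5
f 8 6 7
f 10 12 9
f 13 10 9
f 9 12 11
f 11 13 9
f 10 16 12
f 14 10 13
f 14 16 10
f 12 16 11
f 15 13 11
f 11 16 15
f 15 14 13
f 16 14 15



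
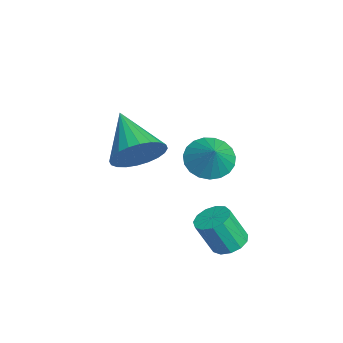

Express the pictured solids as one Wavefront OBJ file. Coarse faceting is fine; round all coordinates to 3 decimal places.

v 3.618 2.746 -3.636
v 4.26 3.042 -3.497
v 4.264 2.389 -2.125
v 3.622 2.094 -2.264
v 3.981 3.308 -3.37
v 3.985 2.655 -1.997
v 3.587 3.396 -3.327
v 3.591 2.743 -1.955
v 3.203 3.277 -3.382
v 3.207 2.625 -2.01
v 2.951 2.99 -3.518
v 2.955 2.337 -2.146
v 2.91 2.626 -3.692
v 2.914 1.973 -2.319
v 3.094 2.3 -3.847
v 3.099 1.647 -2.475
v 3.445 2.115 -3.936
v 3.449 1.462 -2.564
v 3.85 2.131 -3.93
v 3.854 1.478 -2.557
v 4.182 2.343 -3.83
v 4.186 1.69 -2.457
v 4.334 2.682 -3.669
v 4.338 2.029 -2.296
v 2.902 -0.374 0.728
v 3.328 0.018 1.616
v 1.118 -0.846 1.792
v 3.145 0.354 1.459
v 2.925 0.58 1.19
v 2.702 0.66 0.852
v 2.509 0.582 0.494
v 2.376 0.36 0.172
v 2.323 0.025 -0.065
v 2.358 -0.37 -0.182
v 2.476 -0.766 -0.16
v 2.659 -1.102 -0.003
v 2.878 -1.328 0.266
v 3.102 -1.408 0.604
v 3.295 -1.33 0.962
v 3.428 -1.108 1.284
v 3.481 -0.773 1.521
v 3.446 -0.378 1.638
v -0.938 2.651 -2.253
v -0.259 2.977 -2.91
v -0.042 2.729 -1.287
v -0.43 3.333 -2.779
v -0.689 3.57 -2.558
v -0.992 3.649 -2.283
v -1.285 3.556 -2.004
v -1.518 3.306 -1.767
v -1.651 2.942 -1.615
v -1.661 2.529 -1.572
v -1.546 2.136 -1.648
v -1.325 1.833 -1.828
v -1.038 1.671 -2.081
v -0.734 1.679 -2.365
v -0.465 1.855 -2.628
v -0.278 2.168 -2.827
v -0.205 2.565 -2.927
f 2 1 5
f 2 5 3
f 3 5 6
f 3 6 4
f 5 1 7
f 5 7 6
f 6 7 8
f 6 8 4
f 7 1 9
f 7 9 8
f 8 9 10
f 8 10 4
f 9 1 11
f 9 11 10
f 10 11 12
f 10 12 4
f 11 1 13
f 11 13 12
f 12 13 14
f 12 14 4
f 13 1 15
f 13 15 14
f 14 15 16
f 14 16 4
f 15 1 17
f 15 17 16
f 16 17 18
f 16 18 4
f 17 1 19
f 17 19 18
f 18 19 20
f 18 20 4
f 19 1 21
f 19 21 20
f 20 21 22
f 20 22 4
f 21 1 23
f 21 23 22
f 22 23 24
f 22 24 4
f 23 1 2
f 23 2 24
f 24 2 3
f 24 3 4
f 26 25 28
f 26 28 27
f 28 25 29
f 28 29 27
f 29 25 30
f 29 30 27
f 30 25 31
f 30 31 27
f 31 25 32
f 31 32 27
f 32 25 33
f 32 33 27
f 33 25 34
f 33 34 27
f 34 25 35
f 34 35 27
f 35 25 36
f 35 36 27
f 36 25 37
f 36 37 27
f 37 25 38
f 37 38 27
f 38 25 39
f 38 39 27
f 39 25 40
f 39 40 27
f 40 25 41
f 40 41 27
f 41 25 42
f 41 42 27
f 42 25 26
f 42 26 27
f 44 43 46
f 44 46 45
f 46 43 47
f 46 47 45
f 47 43 48
f 47 48 45
f 48 43 49
f 48 49 45
f 49 43 50
f 49 50 45
f 50 43 51
f 50 51 45
f 51 43 52
f 51 52 45
f 52 43 53
f 52 53 45
f 53 43 54
f 53 54 45
f 54 43 55
f 54 55 45
f 55 43 56
f 55 56 45
f 56 43 57
f 56 57 45
f 57 43 58
f 57 58 45
f 58 43 59
f 58 59 45
f 59 43 44
f 59 44 45



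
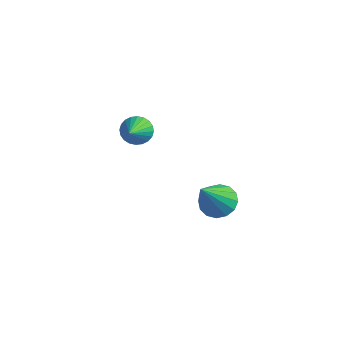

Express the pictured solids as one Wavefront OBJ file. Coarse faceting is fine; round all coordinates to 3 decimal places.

v -0.334 -1.591 0.424
v 0.183 -1.533 0.069
v 0.374 -2.689 1.276
v 0.227 -1.368 0.245
v 0.186 -1.236 0.449
v 0.065 -1.159 0.649
v -0.116 -1.147 0.814
v -0.331 -1.203 0.92
v -0.546 -1.318 0.95
v -0.729 -1.475 0.901
v -0.851 -1.649 0.778
v -0.895 -1.815 0.602
v -0.854 -1.946 0.398
v -0.733 -2.023 0.199
v -0.552 -2.035 0.033
v -0.337 -1.979 -0.073
v -0.122 -1.864 -0.103
v 0.061 -1.707 -0.054
v 1.265 1.111 -4.415
v 1.646 0.594 -4.874
v 1.535 -0.191 -2.725
v 1.937 0.842 -4.73
v 2.049 1.162 -4.501
v 1.95 1.468 -4.249
v 1.668 1.679 -4.041
v 1.277 1.738 -3.934
v 0.884 1.628 -3.955
v 0.593 1.381 -4.1
v 0.481 1.06 -4.328
v 0.58 0.754 -4.58
v 0.862 0.543 -4.788
v 1.253 0.484 -4.896
f 2 1 4
f 2 4 3
f 4 1 5
f 4 5 3
f 5 1 6
f 5 6 3
f 6 1 7
f 6 7 3
f 7 1 8
f 7 8 3
f 8 1 9
f 8 9 3
f 9 1 10
f 9 10 3
f 10 1 11
f 10 11 3
f 11 1 12
f 11 12 3
f 12 1 13
f 12 13 3
f 13 1 14
f 13 14 3
f 14 1 15
f 14 15 3
f 15 1 16
f 15 16 3
f 16 1 17
f 16 17 3
f 17 1 18
f 17 18 3
f 18 1 2
f 18 2 3
f 20 19 22
f 20 22 21
f 22 19 23
f 22 23 21
f 23 19 24
f 23 24 21
f 24 19 25
f 24 25 21
f 25 19 26
f 25 26 21
f 26 19 27
f 26 27 21
f 27 19 28
f 27 28 21
f 28 19 29
f 28 29 21
f 29 19 30
f 29 30 21
f 30 19 31
f 30 31 21
f 31 19 32
f 31 32 21
f 32 19 20
f 32 20 21



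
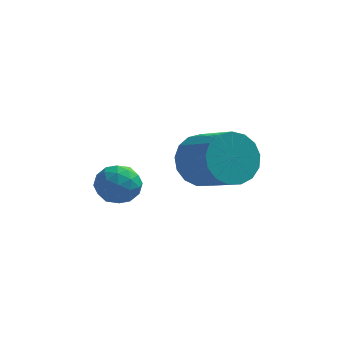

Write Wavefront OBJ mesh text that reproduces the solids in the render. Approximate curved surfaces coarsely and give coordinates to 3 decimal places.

v -0.811 1.376 0.631
v -0.084 1.767 0.084
v 0.978 0.794 0.803
v 0.251 0.404 1.349
v -0.095 2.041 0.471
v 0.968 1.068 1.189
v -0.27 2.162 0.894
v 0.793 1.19 1.612
v -0.569 2.104 1.257
v 0.494 1.131 1.975
v -0.923 1.879 1.477
v 0.139 0.906 2.195
v -1.252 1.538 1.502
v -0.189 0.566 2.221
v -1.48 1.161 1.328
v -0.417 0.188 2.047
v -1.555 0.833 0.995
v -0.492 -0.14 1.713
v -1.459 0.63 0.578
v -0.396 -0.343 1.296
v -1.215 0.597 0.173
v -0.152 -0.376 0.891
v -0.879 0.743 -0.127
v 0.184 -0.23 0.591
v -0.527 1.034 -0.254
v 0.536 0.061 0.465
v -0.24 1.404 -0.177
v 0.823 0.431 0.541
v -3.071 1.469 -0.854
v -2.578 1.104 -0.375
v -4.022 0.776 -0.405
v -3.529 0.411 0.074
v -3.702 1.161 0.191
v -3.114 1.589 -0.087
v -3.486 0.291 -0.693
v -2.898 0.719 -0.971
v -2.835 0.376 -0.275
v -2.969 0.914 0.271
v -3.631 0.966 -1.051
v -3.765 1.504 -0.505
v -2.741 1.347 -0.654
v -3.859 0.533 -0.126
v -3.96 0.974 -0.058
v -3.671 0.759 0.224
v -3.056 1.632 -0.485
v -2.767 1.418 -0.203
v -3.427 1.451 0.13
v -3.833 0.462 -0.577
v -3.544 0.248 -0.295
v -2.929 1.121 -1.004
v -2.64 0.906 -0.722
v -3.173 0.429 -0.91
v -2.603 0.705 -0.314
v -3.161 0.298 -0.05
v -3.136 0.227 -0.501
v -2.79 0.479 -0.664
v -2.681 1.021 0.008
v -3.24 0.614 0.271
v -3.341 1.054 0.34
v -2.996 1.306 0.177
v -2.832 0.593 0.066
v -3.36 1.266 -1.051
v -3.919 0.859 -0.788
v -3.604 0.574 -0.957
v -3.259 0.826 -1.12
v -3.439 1.582 -0.73
v -3.997 1.175 -0.466
v -3.81 1.401 -0.116
v -3.464 1.653 -0.279
v -3.768 1.287 -0.846
f 2 1 5
f 2 5 3
f 3 5 6
f 3 6 4
f 5 1 7
f 5 7 6
f 6 7 8
f 6 8 4
f 7 1 9
f 7 9 8
f 8 9 10
f 8 10 4
f 9 1 11
f 9 11 10
f 10 11 12
f 10 12 4
f 11 1 13
f 11 13 12
f 12 13 14
f 12 14 4
f 13 1 15
f 13 15 14
f 14 15 16
f 14 16 4
f 15 1 17
f 15 17 16
f 16 17 18
f 16 18 4
f 17 1 19
f 17 19 18
f 18 19 20
f 18 20 4
f 19 1 21
f 19 21 20
f 20 21 22
f 20 22 4
f 21 1 23
f 21 23 22
f 22 23 24
f 22 24 4
f 23 1 25
f 23 25 24
f 24 25 26
f 24 26 4
f 25 1 27
f 25 27 26
f 26 27 28
f 26 28 4
f 27 1 2
f 27 2 28
f 28 2 3
f 28 3 4
f 29 66 45
f 66 40 69
f 45 69 34
f 66 69 45
f 29 45 41
f 45 34 46
f 41 46 30
f 45 46 41
f 29 41 50
f 41 30 51
f 50 51 36
f 41 51 50
f 29 50 62
f 50 36 65
f 62 65 39
f 50 65 62
f 29 62 66
f 62 39 70
f 66 70 40
f 62 70 66
f 30 46 57
f 46 34 60
f 57 60 38
f 46 60 57
f 34 69 47
f 69 40 68
f 47 68 33
f 69 68 47
f 40 70 67
f 70 39 63
f 67 63 31
f 70 63 67
f 39 65 64
f 65 36 52
f 64 52 35
f 65 52 64
f 36 51 56
f 51 30 53
f 56 53 37
f 51 53 56
f 32 58 44
f 58 38 59
f 44 59 33
f 58 59 44
f 32 44 42
f 44 33 43
f 42 43 31
f 44 43 42
f 32 42 49
f 42 31 48
f 49 48 35
f 42 48 49
f 32 49 54
f 49 35 55
f 54 55 37
f 49 55 54
f 32 54 58
f 54 37 61
f 58 61 38
f 54 61 58
f 33 59 47
f 59 38 60
f 47 60 34
f 59 60 47
f 31 43 67
f 43 33 68
f 67 68 40
f 43 68 67
f 35 48 64
f 48 31 63
f 64 63 39
f 48 63 64
f 37 55 56
f 55 35 52
f 56 52 36
f 55 52 56
f 38 61 57
f 61 37 53
f 57 53 30
f 61 53 57



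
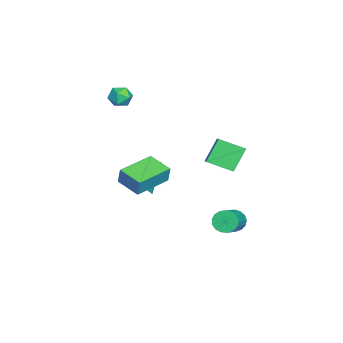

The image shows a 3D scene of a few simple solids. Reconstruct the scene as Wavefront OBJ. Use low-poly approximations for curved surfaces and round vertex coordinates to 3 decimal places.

v -3.154 -3.1 3.888
v -2.644 -2.796 4.305
v -2.336 -3.384 3.095
v -1.826 -3.08 3.512
v -2.153 -3.692 3.726
v -2.658 -3.516 4.216
v -2.322 -2.664 3.184
v -2.827 -2.488 3.674
v -2.129 -2.527 3.87
v -2.025 -3.162 4.205
v -2.955 -3.018 3.195
v -2.851 -3.653 3.53
v -3.018 -2.347 -3.052
v -2.471 -1.482 -3.455
v -3.982 -1.233 -1.968
v -2.827 -1.511 -3.741
v -3.216 -1.685 -3.908
v -3.57 -1.973 -3.927
v -3.829 -2.326 -3.795
v -3.948 -2.683 -3.534
v -3.906 -2.981 -3.19
v -3.711 -3.17 -2.822
v -3.395 -3.217 -2.494
v -3.015 -3.113 -2.263
v -2.635 -2.877 -2.168
v -2.321 -2.549 -2.226
v -2.128 -2.187 -2.427
v -2.088 -1.852 -2.736
v -2.21 -1.603 -3.1
v -0.428 -1.24 -0.193
v -0.252 -1.088 0.78
v 0.381 -0.083 -0.521
v 0.557 0.07 0.451
v 1.283 -2.47 -0.311
v 1.459 -2.317 0.661
v 2.092 -1.312 -0.64
v 2.268 -1.16 0.333
v 0.547 3.298 -3.06
v 0.881 3.143 -3.643
v 2.428 2.948 -2.704
v 2.093 3.102 -2.12
v 0.909 3.471 -3.62
v 2.456 3.276 -2.681
v 0.854 3.76 -3.47
v 2.401 3.564 -2.53
v 0.729 3.943 -3.225
v 2.275 3.747 -2.285
v 0.561 3.978 -2.942
v 2.108 3.782 -2.003
v 0.391 3.857 -2.687
v 1.937 3.661 -1.747
v 0.256 3.608 -2.516
v 1.802 3.412 -1.577
v 0.188 3.288 -2.471
v 1.734 3.093 -1.531
v 0.202 2.97 -2.56
v 1.748 2.775 -1.62
v 0.295 2.728 -2.764
v 1.841 2.532 -1.824
v 0.446 2.616 -3.035
v 1.992 2.42 -2.096
v 0.62 2.66 -3.312
v 2.166 2.464 -2.373
v 0.777 2.85 -3.532
v 2.323 2.655 -2.592
v 2.516 4.038 3.552
v 2.541 2.72 4.104
v 3.281 4.234 3.983
v 3.307 2.915 4.535
v 3.293 3.565 2.385
v 3.319 2.246 2.937
v 4.059 3.76 2.816
v 4.084 2.442 3.368
f 1 12 6
f 1 6 2
f 1 2 8
f 1 8 11
f 1 11 12
f 2 6 10
f 6 12 5
f 12 11 3
f 11 8 7
f 8 2 9
f 4 10 5
f 4 5 3
f 4 3 7
f 4 7 9
f 4 9 10
f 5 10 6
f 3 5 12
f 7 3 11
f 9 7 8
f 10 9 2
f 14 13 16
f 14 16 15
f 16 13 17
f 16 17 15
f 17 13 18
f 17 18 15
f 18 13 19
f 18 19 15
f 19 13 20
f 19 20 15
f 20 13 21
f 20 21 15
f 21 13 22
f 21 22 15
f 22 13 23
f 22 23 15
f 23 13 24
f 23 24 15
f 24 13 25
f 24 25 15
f 25 13 26
f 25 26 15
f 26 13 27
f 26 27 15
f 27 13 28
f 27 28 15
f 28 13 29
f 28 29 15
f 29 13 14
f 29 14 15
f 31 33 30
f 34 31 30
f 30 33 32
f 32 34 30
f 31 37 33
f 35 31 34
f 35 37 31
f 33 37 32
f 36 34 32
f 32 37 36
f 36 35 34
f 37 35 36
f 39 38 42
f 39 42 40
f 40 42 43
f 40 43 41
f 42 38 44
f 42 44 43
f 43 44 45
f 43 45 41
f 44 38 46
f 44 46 45
f 45 46 47
f 45 47 41
f 46 38 48
f 46 48 47
f 47 48 49
f 47 49 41
f 48 38 50
f 48 50 49
f 49 50 51
f 49 51 41
f 50 38 52
f 50 52 51
f 51 52 53
f 51 53 41
f 52 38 54
f 52 54 53
f 53 54 55
f 53 55 41
f 54 38 56
f 54 56 55
f 55 56 57
f 55 57 41
f 56 38 58
f 56 58 57
f 57 58 59
f 57 59 41
f 58 38 60
f 58 60 59
f 59 60 61
f 59 61 41
f 60 38 62
f 60 62 61
f 61 62 63
f 61 63 41
f 62 38 64
f 62 64 63
f 63 64 65
f 63 65 41
f 64 38 39
f 64 39 65
f 65 39 40
f 65 40 41
f 67 69 66
f 70 67 66
f 66 69 68
f 68 70 66
f 67 73 69
f 71 67 70
f 71 73 67
f 69 73 68
f 72 70 68
f 68 73 72
f 72 71 70
f 73 71 72



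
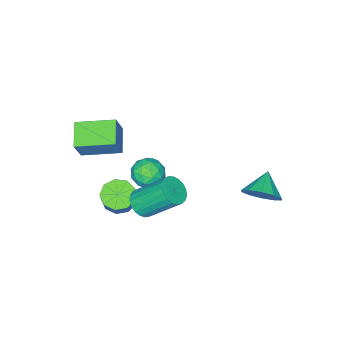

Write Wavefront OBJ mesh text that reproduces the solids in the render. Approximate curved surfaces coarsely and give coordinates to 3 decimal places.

v 1.684 -1.734 -3.453
v 2.301 -1.336 -3.881
v 2.733 -0.968 -2.916
v 2.116 -1.366 -2.487
v 1.845 -0.981 -3.812
v 2.278 -0.613 -2.847
v 1.314 -0.978 -3.575
v 1.747 -0.61 -2.61
v 0.956 -1.329 -3.281
v 1.389 -0.961 -2.316
v 0.939 -1.87 -3.067
v 1.371 -1.502 -2.102
v 1.27 -2.347 -3.033
v 1.702 -1.978 -2.068
v 1.794 -2.537 -3.196
v 2.227 -2.169 -2.231
v 2.267 -2.351 -3.479
v 2.7 -1.983 -2.513
v 2.467 -1.877 -3.749
v 2.9 -1.509 -2.784
v 1.885 -0.037 -2.363
v 2.22 -0.481 -1.816
v 1.549 0.893 -0.29
v 1.215 1.337 -0.837
v 2.46 -0.277 -1.894
v 1.789 1.096 -0.368
v 2.601 -0.032 -2.053
v 1.93 1.342 -0.527
v 2.618 0.213 -2.265
v 1.947 1.586 -0.739
v 2.508 0.414 -2.495
v 1.837 1.787 -0.969
v 2.291 0.537 -2.701
v 1.62 1.911 -1.175
v 2.004 0.561 -2.849
v 1.333 1.935 -1.323
v 1.696 0.482 -2.914
v 1.025 1.856 -1.387
v 1.421 0.313 -2.882
v 0.75 1.687 -1.356
v 1.226 0.084 -2.762
v 0.555 1.457 -1.235
v 1.145 -0.167 -2.572
v 0.474 1.207 -1.046
v 1.193 -0.394 -2.346
v 0.522 0.979 -0.82
v 1.36 -0.56 -2.123
v 0.689 0.813 -0.597
v 1.618 -0.636 -1.941
v 0.947 0.738 -0.415
v 1.922 -0.608 -1.833
v 1.251 0.766 -0.307
v -0.943 -1.287 -3.011
v -0.23 -1.59 -2.566
v -0.75 -2.31 -4.014
v -0.037 -2.613 -3.569
v -0.855 -2.715 -3.224
v -0.975 -2.082 -2.604
v -0.005 -1.818 -3.976
v -0.125 -1.185 -3.356
v 0.35 -1.917 -3.162
v -0.176 -2.472 -2.697
v -0.804 -1.428 -3.883
v -1.33 -1.983 -3.418
v -0.603 -1.348 -2.7
v -0.377 -2.552 -3.88
v -0.858 -2.611 -3.677
v -0.438 -2.789 -3.415
v -1.041 -1.638 -2.723
v -0.622 -1.816 -2.461
v -0.989 -2.477 -2.848
v -0.358 -2.084 -4.119
v 0.061 -2.262 -3.857
v -0.542 -1.111 -3.165
v -0.122 -1.289 -2.903
v 0.009 -1.423 -3.732
v 0.156 -1.719 -2.789
v 0.27 -2.321 -3.378
v 0.288 -1.853 -3.618
v 0.218 -1.481 -3.253
v -0.152 -2.045 -2.516
v -0.039 -2.646 -3.106
v -0.52 -2.706 -2.903
v -0.59 -2.334 -2.539
v 0.188 -2.238 -2.866
v -0.941 -1.254 -3.474
v -0.828 -1.855 -4.064
v -0.39 -1.566 -4.041
v -0.46 -1.194 -3.677
v -1.25 -1.579 -3.202
v -1.136 -2.181 -3.791
v -1.198 -2.419 -3.327
v -1.268 -2.047 -2.962
v -1.168 -1.662 -3.714
v 2.194 -3.542 0.956
v 2.8 -3.35 2.226
v 1.012 -2.068 1.297
v 1.618 -1.876 2.567
v 3.102 -2.684 0.393
v 3.708 -2.492 1.663
v 1.92 -1.21 0.734
v 2.526 -1.018 2.004
v -2.717 3.202 -3.019
v -2.074 2.936 -2.287
v -3.743 2.698 -2.301
v -2.274 3.515 -2.168
v -2.644 3.975 -2.374
v -3.041 4.138 -2.826
v -3.315 3.944 -3.353
v -3.36 3.467 -3.752
v -3.16 2.888 -3.871
v -2.791 2.429 -3.665
v -2.393 2.265 -3.213
v -2.119 2.459 -2.686
f 2 1 5
f 2 5 3
f 3 5 6
f 3 6 4
f 5 1 7
f 5 7 6
f 6 7 8
f 6 8 4
f 7 1 9
f 7 9 8
f 8 9 10
f 8 10 4
f 9 1 11
f 9 11 10
f 10 11 12
f 10 12 4
f 11 1 13
f 11 13 12
f 12 13 14
f 12 14 4
f 13 1 15
f 13 15 14
f 14 15 16
f 14 16 4
f 15 1 17
f 15 17 16
f 16 17 18
f 16 18 4
f 17 1 19
f 17 19 18
f 18 19 20
f 18 20 4
f 19 1 2
f 19 2 20
f 20 2 3
f 20 3 4
f 22 21 25
f 22 25 23
f 23 25 26
f 23 26 24
f 25 21 27
f 25 27 26
f 26 27 28
f 26 28 24
f 27 21 29
f 27 29 28
f 28 29 30
f 28 30 24
f 29 21 31
f 29 31 30
f 30 31 32
f 30 32 24
f 31 21 33
f 31 33 32
f 32 33 34
f 32 34 24
f 33 21 35
f 33 35 34
f 34 35 36
f 34 36 24
f 35 21 37
f 35 37 36
f 36 37 38
f 36 38 24
f 37 21 39
f 37 39 38
f 38 39 40
f 38 40 24
f 39 21 41
f 39 41 40
f 40 41 42
f 40 42 24
f 41 21 43
f 41 43 42
f 42 43 44
f 42 44 24
f 43 21 45
f 43 45 44
f 44 45 46
f 44 46 24
f 45 21 47
f 45 47 46
f 46 47 48
f 46 48 24
f 47 21 49
f 47 49 48
f 48 49 50
f 48 50 24
f 49 21 51
f 49 51 50
f 50 51 52
f 50 52 24
f 51 21 22
f 51 22 52
f 52 22 23
f 52 23 24
f 53 90 69
f 90 64 93
f 69 93 58
f 90 93 69
f 53 69 65
f 69 58 70
f 65 70 54
f 69 70 65
f 53 65 74
f 65 54 75
f 74 75 60
f 65 75 74
f 53 74 86
f 74 60 89
f 86 89 63
f 74 89 86
f 53 86 90
f 86 63 94
f 90 94 64
f 86 94 90
f 54 70 81
f 70 58 84
f 81 84 62
f 70 84 81
f 58 93 71
f 93 64 92
f 71 92 57
f 93 92 71
f 64 94 91
f 94 63 87
f 91 87 55
f 94 87 91
f 63 89 88
f 89 60 76
f 88 76 59
f 89 76 88
f 60 75 80
f 75 54 77
f 80 77 61
f 75 77 80
f 56 82 68
f 82 62 83
f 68 83 57
f 82 83 68
f 56 68 66
f 68 57 67
f 66 67 55
f 68 67 66
f 56 66 73
f 66 55 72
f 73 72 59
f 66 72 73
f 56 73 78
f 73 59 79
f 78 79 61
f 73 79 78
f 56 78 82
f 78 61 85
f 82 85 62
f 78 85 82
f 57 83 71
f 83 62 84
f 71 84 58
f 83 84 71
f 55 67 91
f 67 57 92
f 91 92 64
f 67 92 91
f 59 72 88
f 72 55 87
f 88 87 63
f 72 87 88
f 61 79 80
f 79 59 76
f 80 76 60
f 79 76 80
f 62 85 81
f 85 61 77
f 81 77 54
f 85 77 81
f 96 98 95
f 99 96 95
f 95 98 97
f 97 99 95
f 96 102 98
f 100 96 99
f 100 102 96
f 98 102 97
f 101 99 97
f 97 102 101
f 101 100 99
f 102 100 101
f 104 103 106
f 104 106 105
f 106 103 107
f 106 107 105
f 107 103 108
f 107 108 105
f 108 103 109
f 108 109 105
f 109 103 110
f 109 110 105
f 110 103 111
f 110 111 105
f 111 103 112
f 111 112 105
f 112 103 113
f 112 113 105
f 113 103 114
f 113 114 105
f 114 103 104
f 114 104 105



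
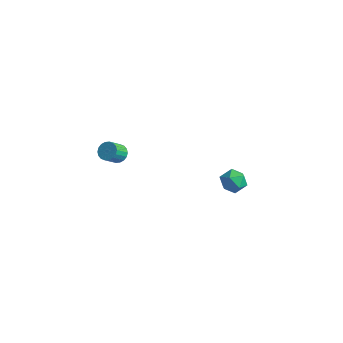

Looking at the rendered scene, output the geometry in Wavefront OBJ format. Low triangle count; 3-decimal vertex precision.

v 0.705 -3.504 2.496
v 1.332 -3.465 2.546
v 1.322 -4.316 3.334
v 0.695 -4.356 3.284
v 1.242 -3.284 2.741
v 1.232 -4.135 3.529
v 1.046 -3.147 2.887
v 1.036 -3.998 3.675
v 0.782 -3.08 2.955
v 0.772 -3.931 3.743
v 0.503 -3.098 2.933
v 0.494 -3.949 3.721
v 0.264 -3.196 2.824
v 0.255 -4.047 3.612
v 0.112 -3.355 2.65
v 0.103 -4.206 3.438
v 0.078 -3.544 2.446
v 0.068 -4.395 3.234
v 0.168 -3.725 2.251
v 0.158 -4.576 3.039
v 0.364 -3.862 2.105
v 0.354 -4.713 2.893
v 0.628 -3.929 2.037
v 0.618 -4.78 2.825
v 0.906 -3.911 2.059
v 0.897 -4.762 2.847
v 1.145 -3.813 2.168
v 1.136 -4.664 2.956
v 1.297 -3.654 2.342
v 1.288 -4.505 3.13
v 2.881 4.871 -3.624
v 3.601 4.453 -4.028
v 2.199 3.547 -3.472
v 2.919 3.129 -3.876
v 3.012 3.501 -3.034
v 3.434 4.32 -3.128
v 2.366 3.68 -4.372
v 2.788 4.499 -4.466
v 3.283 3.718 -4.49
v 3.683 3.607 -3.663
v 2.117 4.393 -3.837
v 2.517 4.282 -3.01
f 2 1 5
f 2 5 3
f 3 5 6
f 3 6 4
f 5 1 7
f 5 7 6
f 6 7 8
f 6 8 4
f 7 1 9
f 7 9 8
f 8 9 10
f 8 10 4
f 9 1 11
f 9 11 10
f 10 11 12
f 10 12 4
f 11 1 13
f 11 13 12
f 12 13 14
f 12 14 4
f 13 1 15
f 13 15 14
f 14 15 16
f 14 16 4
f 15 1 17
f 15 17 16
f 16 17 18
f 16 18 4
f 17 1 19
f 17 19 18
f 18 19 20
f 18 20 4
f 19 1 21
f 19 21 20
f 20 21 22
f 20 22 4
f 21 1 23
f 21 23 22
f 22 23 24
f 22 24 4
f 23 1 25
f 23 25 24
f 24 25 26
f 24 26 4
f 25 1 27
f 25 27 26
f 26 27 28
f 26 28 4
f 27 1 29
f 27 29 28
f 28 29 30
f 28 30 4
f 29 1 2
f 29 2 30
f 30 2 3
f 30 3 4
f 31 42 36
f 31 36 32
f 31 32 38
f 31 38 41
f 31 41 42
f 32 36 40
f 36 42 35
f 42 41 33
f 41 38 37
f 38 32 39
f 34 40 35
f 34 35 33
f 34 33 37
f 34 37 39
f 34 39 40
f 35 40 36
f 33 35 42
f 37 33 41
f 39 37 38
f 40 39 32



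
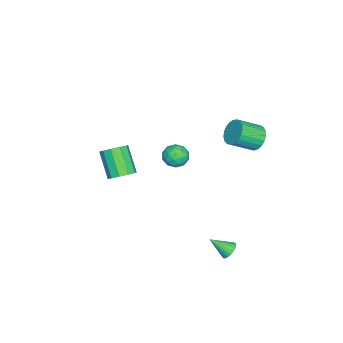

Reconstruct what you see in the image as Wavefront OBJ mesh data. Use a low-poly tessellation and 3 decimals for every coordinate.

v 2.807 3.332 -2.776
v 3.08 3.065 -3.172
v 2.973 2.328 -1.984
v 3.24 3.169 -3.074
v 3.334 3.298 -2.93
v 3.348 3.432 -2.763
v 3.279 3.551 -2.598
v 3.139 3.636 -2.46
v 2.948 3.676 -2.371
v 2.736 3.663 -2.343
v 2.534 3.599 -2.381
v 2.374 3.495 -2.479
v 2.28 3.367 -2.622
v 2.266 3.232 -2.789
v 2.335 3.114 -2.954
v 2.475 3.028 -3.092
v 2.666 2.989 -3.182
v 2.879 3.002 -3.21
v -4.624 -1.584 -1.707
v -4.138 -1.061 -1.348
v -3.622 -2.059 -2.372
v -3.136 -1.536 -2.013
v -3.459 -2.134 -1.594
v -4.078 -1.841 -1.182
v -3.682 -1.279 -2.538
v -4.301 -0.986 -2.126
v -3.556 -0.873 -1.861
v -3.418 -1.401 -1.278
v -4.342 -1.719 -2.442
v -4.204 -2.247 -1.859
v -4.469 -1.281 -1.469
v -3.291 -1.839 -2.251
v -3.481 -2.19 -2.005
v -3.195 -1.883 -1.793
v -4.434 -1.739 -1.372
v -4.148 -1.432 -1.161
v -3.749 -2.063 -1.305
v -3.612 -1.688 -2.559
v -3.326 -1.381 -2.348
v -4.565 -1.237 -1.927
v -4.279 -0.93 -1.715
v -4.011 -1.057 -2.415
v -3.841 -0.863 -1.56
v -3.252 -1.142 -1.951
v -3.573 -0.991 -2.259
v -3.937 -0.819 -2.017
v -3.76 -1.174 -1.217
v -3.171 -1.452 -1.608
v -3.361 -1.804 -1.361
v -3.725 -1.632 -1.119
v -3.418 -1.063 -1.519
v -4.589 -1.668 -2.112
v -4 -1.946 -2.503
v -4.035 -1.488 -2.601
v -4.399 -1.316 -2.359
v -4.508 -1.978 -1.769
v -3.919 -2.257 -2.16
v -3.823 -2.301 -1.703
v -4.187 -2.129 -1.461
v -4.342 -2.057 -2.201
v -0.452 -3.457 -1.187
v -0.018 -4.113 -1.265
v -0.934 -4.878 0.069
v -1.368 -4.223 0.147
v 0.206 -3.821 -0.944
v -0.71 -4.586 0.39
v 0.178 -3.39 -0.716
v -0.737 -4.155 0.618
v -0.09 -2.985 -0.668
v -1.005 -3.75 0.667
v -0.497 -2.76 -0.818
v -1.412 -3.526 0.516
v -0.886 -2.802 -1.109
v -1.802 -3.567 0.225
v -1.11 -3.094 -1.43
v -2.026 -3.859 -0.096
v -1.083 -3.525 -1.658
v -1.998 -4.29 -0.324
v -0.815 -3.93 -1.707
v -1.73 -4.695 -0.372
v -0.408 -4.154 -1.556
v -1.323 -4.92 -0.222
v -2.469 3.265 1.976
v -2.015 3.089 1.329
v -1.277 2.019 2.137
v -1.731 2.195 2.784
v -1.832 3.328 1.479
v -1.095 2.259 2.287
v -1.759 3.557 1.716
v -1.022 2.487 2.524
v -1.809 3.735 1.997
v -1.072 2.665 2.805
v -1.973 3.832 2.275
v -1.236 2.762 3.083
v -2.223 3.831 2.501
v -1.486 2.761 3.309
v -2.515 3.732 2.636
v -1.778 2.662 3.444
v -2.799 3.552 2.658
v -2.062 2.482 3.466
v -3.026 3.322 2.561
v -2.289 2.253 3.369
v -3.157 3.083 2.363
v -2.419 2.013 3.171
v -3.168 2.875 2.098
v -2.431 1.805 2.906
v -3.059 2.735 1.812
v -2.321 1.665 2.62
v -2.847 2.686 1.555
v -2.11 1.616 2.363
v -2.57 2.737 1.37
v -1.833 1.667 2.178
v -2.276 2.88 1.29
v -1.539 1.81 2.098
f 2 1 4
f 2 4 3
f 4 1 5
f 4 5 3
f 5 1 6
f 5 6 3
f 6 1 7
f 6 7 3
f 7 1 8
f 7 8 3
f 8 1 9
f 8 9 3
f 9 1 10
f 9 10 3
f 10 1 11
f 10 11 3
f 11 1 12
f 11 12 3
f 12 1 13
f 12 13 3
f 13 1 14
f 13 14 3
f 14 1 15
f 14 15 3
f 15 1 16
f 15 16 3
f 16 1 17
f 16 17 3
f 17 1 18
f 17 18 3
f 18 1 2
f 18 2 3
f 19 56 35
f 56 30 59
f 35 59 24
f 56 59 35
f 19 35 31
f 35 24 36
f 31 36 20
f 35 36 31
f 19 31 40
f 31 20 41
f 40 41 26
f 31 41 40
f 19 40 52
f 40 26 55
f 52 55 29
f 40 55 52
f 19 52 56
f 52 29 60
f 56 60 30
f 52 60 56
f 20 36 47
f 36 24 50
f 47 50 28
f 36 50 47
f 24 59 37
f 59 30 58
f 37 58 23
f 59 58 37
f 30 60 57
f 60 29 53
f 57 53 21
f 60 53 57
f 29 55 54
f 55 26 42
f 54 42 25
f 55 42 54
f 26 41 46
f 41 20 43
f 46 43 27
f 41 43 46
f 22 48 34
f 48 28 49
f 34 49 23
f 48 49 34
f 22 34 32
f 34 23 33
f 32 33 21
f 34 33 32
f 22 32 39
f 32 21 38
f 39 38 25
f 32 38 39
f 22 39 44
f 39 25 45
f 44 45 27
f 39 45 44
f 22 44 48
f 44 27 51
f 48 51 28
f 44 51 48
f 23 49 37
f 49 28 50
f 37 50 24
f 49 50 37
f 21 33 57
f 33 23 58
f 57 58 30
f 33 58 57
f 25 38 54
f 38 21 53
f 54 53 29
f 38 53 54
f 27 45 46
f 45 25 42
f 46 42 26
f 45 42 46
f 28 51 47
f 51 27 43
f 47 43 20
f 51 43 47
f 62 61 65
f 62 65 63
f 63 65 66
f 63 66 64
f 65 61 67
f 65 67 66
f 66 67 68
f 66 68 64
f 67 61 69
f 67 69 68
f 68 69 70
f 68 70 64
f 69 61 71
f 69 71 70
f 70 71 72
f 70 72 64
f 71 61 73
f 71 73 72
f 72 73 74
f 72 74 64
f 73 61 75
f 73 75 74
f 74 75 76
f 74 76 64
f 75 61 77
f 75 77 76
f 76 77 78
f 76 78 64
f 77 61 79
f 77 79 78
f 78 79 80
f 78 80 64
f 79 61 81
f 79 81 80
f 80 81 82
f 80 82 64
f 81 61 62
f 81 62 82
f 82 62 63
f 82 63 64
f 84 83 87
f 84 87 85
f 85 87 88
f 85 88 86
f 87 83 89
f 87 89 88
f 88 89 90
f 88 90 86
f 89 83 91
f 89 91 90
f 90 91 92
f 90 92 86
f 91 83 93
f 91 93 92
f 92 93 94
f 92 94 86
f 93 83 95
f 93 95 94
f 94 95 96
f 94 96 86
f 95 83 97
f 95 97 96
f 96 97 98
f 96 98 86
f 97 83 99
f 97 99 98
f 98 99 100
f 98 100 86
f 99 83 101
f 99 101 100
f 100 101 102
f 100 102 86
f 101 83 103
f 101 103 102
f 102 103 104
f 102 104 86
f 103 83 105
f 103 105 104
f 104 105 106
f 104 106 86
f 105 83 107
f 105 107 106
f 106 107 108
f 106 108 86
f 107 83 109
f 107 109 108
f 108 109 110
f 108 110 86
f 109 83 111
f 109 111 110
f 110 111 112
f 110 112 86
f 111 83 113
f 111 113 112
f 112 113 114
f 112 114 86
f 113 83 84
f 113 84 114
f 114 84 85
f 114 85 86



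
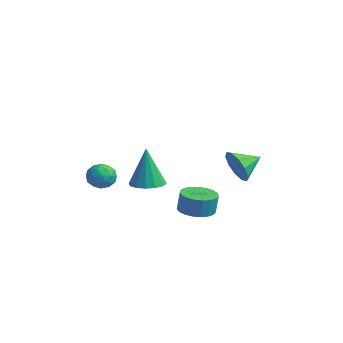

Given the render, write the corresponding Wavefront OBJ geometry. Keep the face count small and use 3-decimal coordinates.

v 2.265 -1.721 -2.969
v 3.081 -1.802 -2.943
v 2.195 -1.759 -0.911
v 3.012 -1.383 -2.937
v 2.742 -1.055 -2.94
v 2.345 -0.905 -2.951
v 1.927 -0.974 -2.967
v 1.599 -1.243 -2.983
v 1.449 -1.64 -2.995
v 1.518 -2.058 -3.001
v 1.788 -2.387 -2.998
v 2.185 -2.537 -2.987
v 2.603 -2.468 -2.972
v 2.931 -2.199 -2.956
v -2.142 -1.087 -3.727
v -1.503 -1.378 -3.443
v -2.397 -2.162 -4.257
v -1.758 -2.453 -3.973
v -2.332 -2.278 -3.512
v -2.175 -1.614 -3.184
v -1.725 -1.926 -4.516
v -1.568 -1.262 -4.188
v -1.246 -1.897 -3.931
v -1.621 -2.115 -3.31
v -2.279 -1.425 -4.39
v -2.654 -1.643 -3.769
v -1.8 -1.139 -3.538
v -2.1 -2.401 -4.162
v -2.437 -2.299 -3.89
v -2.062 -2.47 -3.724
v -2.195 -1.277 -3.386
v -1.82 -1.448 -3.219
v -2.307 -1.977 -3.26
v -2.08 -2.092 -4.481
v -1.705 -2.263 -4.314
v -1.838 -1.07 -3.976
v -1.463 -1.241 -3.81
v -1.593 -1.563 -4.44
v -1.274 -1.614 -3.658
v -1.423 -2.246 -3.97
v -1.404 -1.936 -4.289
v -1.312 -1.546 -4.096
v -1.494 -1.742 -3.293
v -1.644 -2.374 -3.605
v -1.981 -2.271 -3.334
v -1.889 -1.881 -3.141
v -1.343 -2.047 -3.58
v -2.256 -1.166 -4.095
v -2.406 -1.798 -4.407
v -2.011 -1.659 -4.559
v -1.919 -1.269 -4.366
v -2.477 -1.294 -3.73
v -2.626 -1.926 -4.042
v -2.588 -1.994 -3.604
v -2.496 -1.604 -3.411
v -2.557 -1.493 -4.12
v 3.269 2.146 -2.341
v 3.776 2.359 -3.091
v 3.371 3.314 -1.939
v 3.223 2.451 -3.218
v 2.688 2.426 -3.01
v 2.374 2.294 -2.547
v 2.403 2.105 -2.005
v 2.762 1.932 -1.591
v 3.315 1.84 -1.464
v 3.851 1.865 -1.672
v 4.164 1.997 -2.135
v 4.135 2.186 -2.677
v 3.778 -0.19 -4.329
v 4.604 -0.106 -4.454
v 4.749 -0.046 -3.456
v 3.922 -0.13 -3.331
v 4.496 0.226 -4.458
v 4.641 0.286 -3.46
v 4.264 0.486 -4.44
v 4.408 0.546 -3.442
v 3.947 0.629 -4.403
v 4.092 0.69 -3.405
v 3.602 0.631 -4.353
v 3.746 0.691 -3.355
v 3.286 0.491 -4.299
v 3.431 0.551 -3.301
v 3.056 0.232 -4.25
v 3.201 0.293 -3.252
v 2.951 -0.099 -4.215
v 3.095 -0.038 -3.217
v 2.988 -0.446 -4.199
v 3.133 -0.385 -3.201
v 3.162 -0.748 -4.206
v 3.307 -0.688 -3.208
v 3.443 -0.955 -4.234
v 3.587 -0.894 -3.236
v 3.781 -1.029 -4.279
v 3.926 -0.968 -3.281
v 4.119 -0.958 -4.332
v 4.263 -0.897 -3.334
v 4.398 -0.754 -4.385
v 4.542 -0.694 -3.387
v 4.569 -0.453 -4.428
v 4.714 -0.393 -3.43
f 2 1 4
f 2 4 3
f 4 1 5
f 4 5 3
f 5 1 6
f 5 6 3
f 6 1 7
f 6 7 3
f 7 1 8
f 7 8 3
f 8 1 9
f 8 9 3
f 9 1 10
f 9 10 3
f 10 1 11
f 10 11 3
f 11 1 12
f 11 12 3
f 12 1 13
f 12 13 3
f 13 1 14
f 13 14 3
f 14 1 2
f 14 2 3
f 15 52 31
f 52 26 55
f 31 55 20
f 52 55 31
f 15 31 27
f 31 20 32
f 27 32 16
f 31 32 27
f 15 27 36
f 27 16 37
f 36 37 22
f 27 37 36
f 15 36 48
f 36 22 51
f 48 51 25
f 36 51 48
f 15 48 52
f 48 25 56
f 52 56 26
f 48 56 52
f 16 32 43
f 32 20 46
f 43 46 24
f 32 46 43
f 20 55 33
f 55 26 54
f 33 54 19
f 55 54 33
f 26 56 53
f 56 25 49
f 53 49 17
f 56 49 53
f 25 51 50
f 51 22 38
f 50 38 21
f 51 38 50
f 22 37 42
f 37 16 39
f 42 39 23
f 37 39 42
f 18 44 30
f 44 24 45
f 30 45 19
f 44 45 30
f 18 30 28
f 30 19 29
f 28 29 17
f 30 29 28
f 18 28 35
f 28 17 34
f 35 34 21
f 28 34 35
f 18 35 40
f 35 21 41
f 40 41 23
f 35 41 40
f 18 40 44
f 40 23 47
f 44 47 24
f 40 47 44
f 19 45 33
f 45 24 46
f 33 46 20
f 45 46 33
f 17 29 53
f 29 19 54
f 53 54 26
f 29 54 53
f 21 34 50
f 34 17 49
f 50 49 25
f 34 49 50
f 23 41 42
f 41 21 38
f 42 38 22
f 41 38 42
f 24 47 43
f 47 23 39
f 43 39 16
f 47 39 43
f 58 57 60
f 58 60 59
f 60 57 61
f 60 61 59
f 61 57 62
f 61 62 59
f 62 57 63
f 62 63 59
f 63 57 64
f 63 64 59
f 64 57 65
f 64 65 59
f 65 57 66
f 65 66 59
f 66 57 67
f 66 67 59
f 67 57 68
f 67 68 59
f 68 57 58
f 68 58 59
f 70 69 73
f 70 73 71
f 71 73 74
f 71 74 72
f 73 69 75
f 73 75 74
f 74 75 76
f 74 76 72
f 75 69 77
f 75 77 76
f 76 77 78
f 76 78 72
f 77 69 79
f 77 79 78
f 78 79 80
f 78 80 72
f 79 69 81
f 79 81 80
f 80 81 82
f 80 82 72
f 81 69 83
f 81 83 82
f 82 83 84
f 82 84 72
f 83 69 85
f 83 85 84
f 84 85 86
f 84 86 72
f 85 69 87
f 85 87 86
f 86 87 88
f 86 88 72
f 87 69 89
f 87 89 88
f 88 89 90
f 88 90 72
f 89 69 91
f 89 91 90
f 90 91 92
f 90 92 72
f 91 69 93
f 91 93 92
f 92 93 94
f 92 94 72
f 93 69 95
f 93 95 94
f 94 95 96
f 94 96 72
f 95 69 97
f 95 97 96
f 96 97 98
f 96 98 72
f 97 69 99
f 97 99 98
f 98 99 100
f 98 100 72
f 99 69 70
f 99 70 100
f 100 70 71
f 100 71 72



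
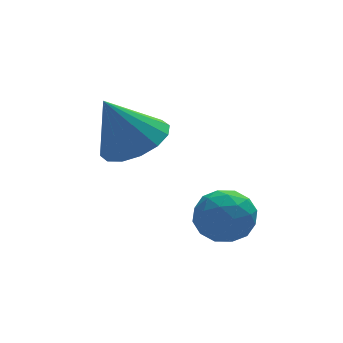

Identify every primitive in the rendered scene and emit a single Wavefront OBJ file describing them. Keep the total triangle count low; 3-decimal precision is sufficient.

v 2.347 -2.011 -3.096
v 2.728 -1.702 -2.386
v 2.292 -3.278 -2.514
v 2.673 -2.969 -1.804
v 1.868 -2.73 -2.001
v 1.902 -1.948 -2.36
v 3.118 -3.032 -2.54
v 3.152 -2.25 -2.899
v 3.204 -2.333 -2.043
v 2.431 -2.146 -1.71
v 2.589 -2.834 -3.19
v 1.816 -2.647 -2.857
v 2.542 -1.746 -2.792
v 2.478 -3.234 -2.108
v 2.004 -3.094 -2.223
v 2.228 -2.913 -1.806
v 2.057 -1.89 -2.777
v 2.28 -1.708 -2.36
v 1.775 -2.312 -2.133
v 2.74 -3.272 -2.54
v 2.963 -3.09 -2.123
v 2.792 -2.067 -3.094
v 3.016 -1.886 -2.677
v 3.245 -2.668 -2.767
v 3.046 -1.935 -2.173
v 3.014 -2.679 -1.831
v 3.276 -2.717 -2.263
v 3.296 -2.256 -2.475
v 2.592 -1.825 -1.977
v 2.559 -2.569 -1.635
v 2.086 -2.429 -1.751
v 2.106 -1.969 -1.962
v 2.872 -2.196 -1.775
v 2.461 -2.411 -3.265
v 2.428 -3.155 -2.923
v 2.914 -3.011 -2.938
v 2.934 -2.551 -3.149
v 2.006 -2.301 -3.069
v 1.974 -3.045 -2.727
v 1.724 -2.724 -2.425
v 1.744 -2.263 -2.637
v 2.148 -2.784 -3.125
v 0.928 -0.076 -0.773
v 1.498 0.727 -0.55
v 0.152 0.056 0.733
v 1.075 0.923 -0.785
v 0.612 0.852 -1.017
v 0.233 0.532 -1.184
v 0.041 0.049 -1.241
v 0.086 -0.467 -1.172
v 0.357 -0.879 -0.997
v 0.781 -1.075 -0.762
v 1.244 -1.004 -0.53
v 1.622 -0.684 -0.363
v 1.814 -0.201 -0.306
v 1.769 0.316 -0.375
f 1 38 17
f 38 12 41
f 17 41 6
f 38 41 17
f 1 17 13
f 17 6 18
f 13 18 2
f 17 18 13
f 1 13 22
f 13 2 23
f 22 23 8
f 13 23 22
f 1 22 34
f 22 8 37
f 34 37 11
f 22 37 34
f 1 34 38
f 34 11 42
f 38 42 12
f 34 42 38
f 2 18 29
f 18 6 32
f 29 32 10
f 18 32 29
f 6 41 19
f 41 12 40
f 19 40 5
f 41 40 19
f 12 42 39
f 42 11 35
f 39 35 3
f 42 35 39
f 11 37 36
f 37 8 24
f 36 24 7
f 37 24 36
f 8 23 28
f 23 2 25
f 28 25 9
f 23 25 28
f 4 30 16
f 30 10 31
f 16 31 5
f 30 31 16
f 4 16 14
f 16 5 15
f 14 15 3
f 16 15 14
f 4 14 21
f 14 3 20
f 21 20 7
f 14 20 21
f 4 21 26
f 21 7 27
f 26 27 9
f 21 27 26
f 4 26 30
f 26 9 33
f 30 33 10
f 26 33 30
f 5 31 19
f 31 10 32
f 19 32 6
f 31 32 19
f 3 15 39
f 15 5 40
f 39 40 12
f 15 40 39
f 7 20 36
f 20 3 35
f 36 35 11
f 20 35 36
f 9 27 28
f 27 7 24
f 28 24 8
f 27 24 28
f 10 33 29
f 33 9 25
f 29 25 2
f 33 25 29
f 44 43 46
f 44 46 45
f 46 43 47
f 46 47 45
f 47 43 48
f 47 48 45
f 48 43 49
f 48 49 45
f 49 43 50
f 49 50 45
f 50 43 51
f 50 51 45
f 51 43 52
f 51 52 45
f 52 43 53
f 52 53 45
f 53 43 54
f 53 54 45
f 54 43 55
f 54 55 45
f 55 43 56
f 55 56 45
f 56 43 44
f 56 44 45

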